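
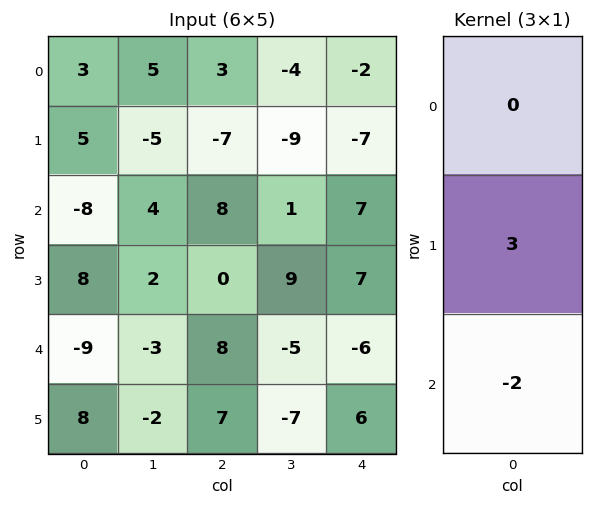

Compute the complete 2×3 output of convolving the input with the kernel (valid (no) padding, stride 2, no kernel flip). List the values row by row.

31 -37 -35
42 -16 33

Output[0,0]: The receptive field on the input at this output position is [3 / 5 / -8]. Elementwise product with the kernel and sum: 5·3 + -8·-2.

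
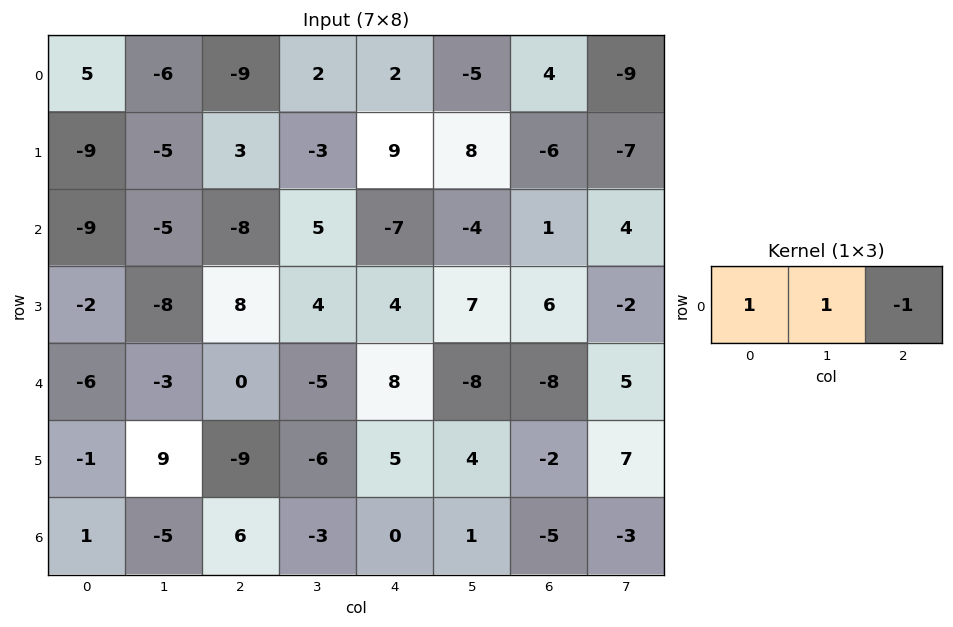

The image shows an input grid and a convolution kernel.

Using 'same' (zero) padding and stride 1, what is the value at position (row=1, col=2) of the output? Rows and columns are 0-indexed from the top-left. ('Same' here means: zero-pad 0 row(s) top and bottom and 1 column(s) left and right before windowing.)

1

The receptive field on the zero-padded input at this output position is [-5 3 -3]. Elementwise product with the kernel and sum: -5·1 + 3·1 + -3·-1.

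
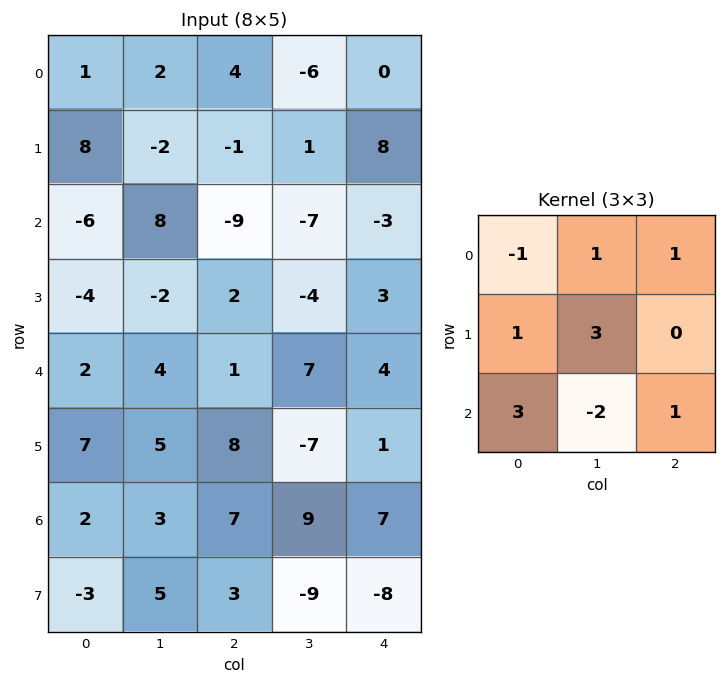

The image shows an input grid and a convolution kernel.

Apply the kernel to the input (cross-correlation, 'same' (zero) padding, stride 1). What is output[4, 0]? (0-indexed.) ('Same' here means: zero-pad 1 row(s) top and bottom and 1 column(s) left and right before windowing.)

The receptive field on the zero-padded input at this output position is [0 -4 -2 / 0 2 4 / 0 7 5]. Elementwise product with the kernel and sum: 0·-1 + -4·1 + -2·1 + 0·1 + 2·3 + 0·3 + 7·-2 + 5·1.

-9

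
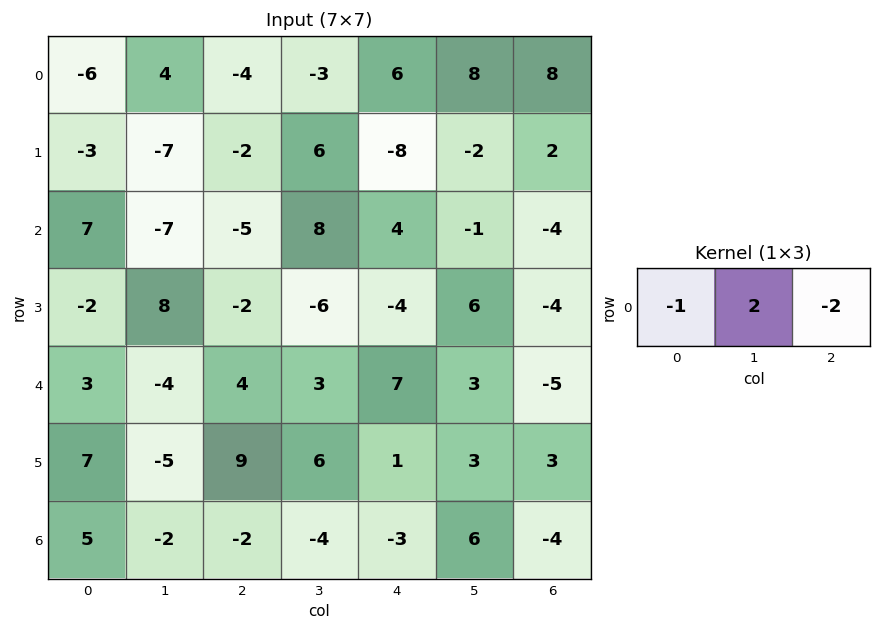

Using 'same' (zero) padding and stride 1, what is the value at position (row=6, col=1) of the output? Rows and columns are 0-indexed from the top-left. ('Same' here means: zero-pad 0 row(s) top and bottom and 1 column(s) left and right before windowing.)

-5

The receptive field on the zero-padded input at this output position is [5 -2 -2]. Elementwise product with the kernel and sum: 5·-1 + -2·2 + -2·-2.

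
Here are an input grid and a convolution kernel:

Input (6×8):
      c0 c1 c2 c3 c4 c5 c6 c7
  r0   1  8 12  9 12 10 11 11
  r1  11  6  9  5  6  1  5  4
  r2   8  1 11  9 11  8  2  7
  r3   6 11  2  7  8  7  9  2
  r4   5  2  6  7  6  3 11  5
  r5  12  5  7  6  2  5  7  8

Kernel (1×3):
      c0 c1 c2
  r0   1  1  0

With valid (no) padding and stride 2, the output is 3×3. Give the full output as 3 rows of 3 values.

9 21 22
9 20 19
7 13 9

Output[0,0]: The receptive field on the input at this output position is [1 8 12]. Elementwise product with the kernel and sum: 1·1 + 8·1.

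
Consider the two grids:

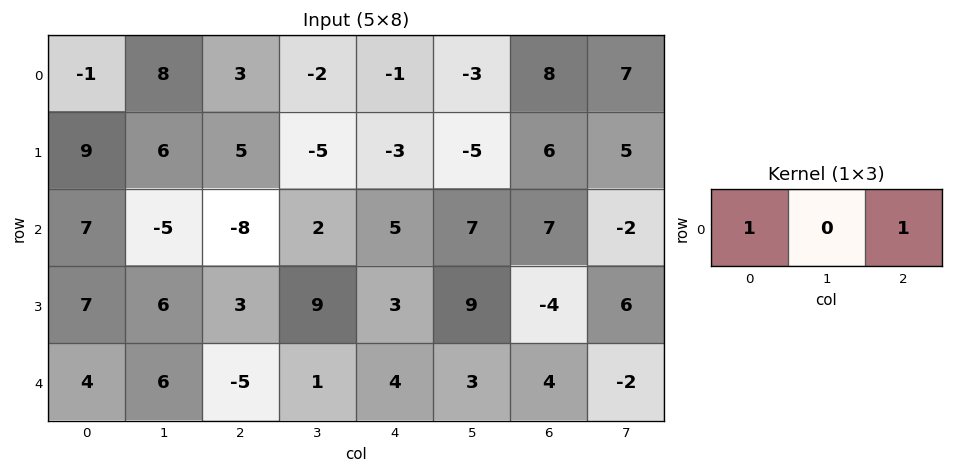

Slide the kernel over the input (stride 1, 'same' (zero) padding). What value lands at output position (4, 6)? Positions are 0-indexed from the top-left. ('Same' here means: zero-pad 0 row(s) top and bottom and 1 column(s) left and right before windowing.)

The receptive field on the zero-padded input at this output position is [3 4 -2]. Elementwise product with the kernel and sum: 3·1 + -2·1.

1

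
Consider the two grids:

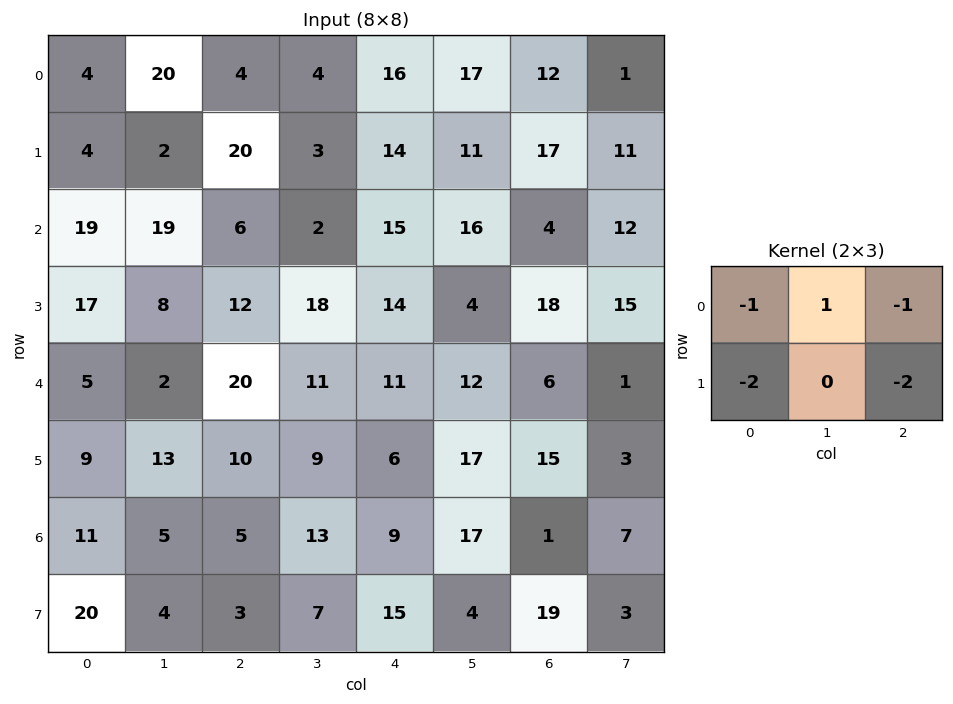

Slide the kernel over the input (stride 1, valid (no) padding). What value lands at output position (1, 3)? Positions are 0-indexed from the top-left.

-36

The receptive field on the input at this output position is [3 14 11 / 2 15 16]. Elementwise product with the kernel and sum: 3·-1 + 14·1 + 11·-1 + 2·-2 + 16·-2.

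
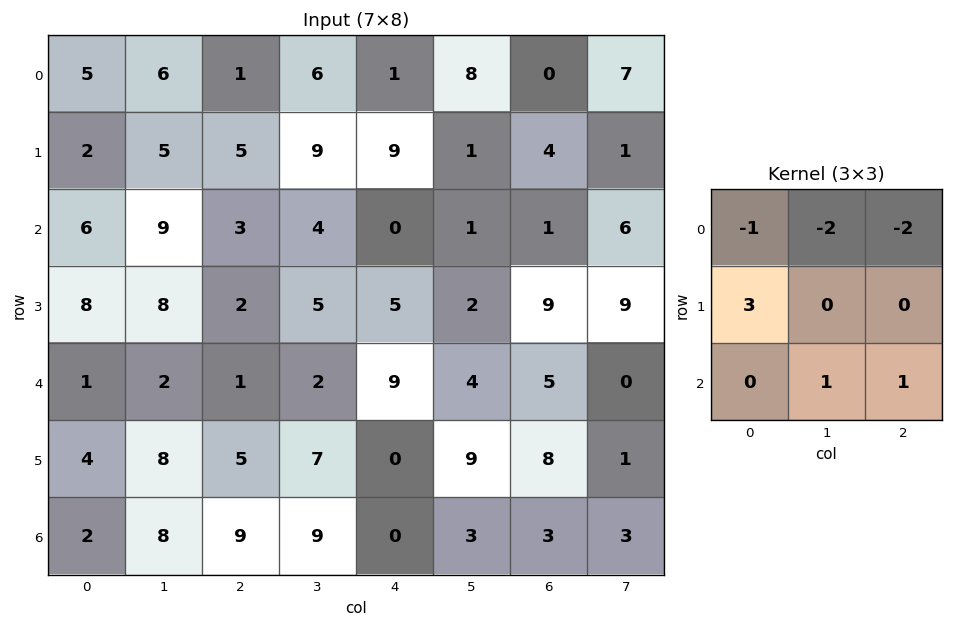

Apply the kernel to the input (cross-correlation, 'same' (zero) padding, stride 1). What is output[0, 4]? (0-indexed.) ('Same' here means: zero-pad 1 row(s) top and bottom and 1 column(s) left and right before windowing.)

28

The receptive field on the zero-padded input at this output position is [0 0 0 / 6 1 8 / 9 9 1]. Elementwise product with the kernel and sum: 0·-1 + 0·-2 + 0·-2 + 6·3 + 9·1 + 1·1.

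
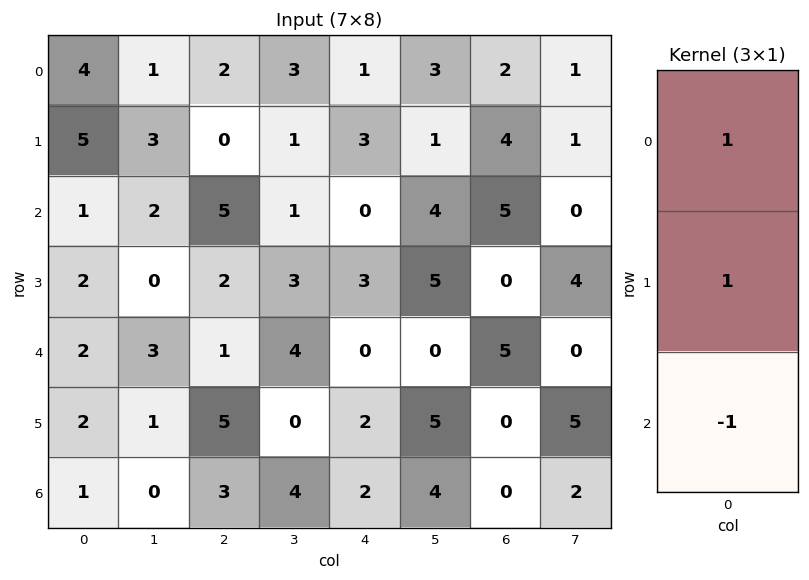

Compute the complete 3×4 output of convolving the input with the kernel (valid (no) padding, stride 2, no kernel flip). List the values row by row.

8 -3 4 1
1 6 3 0
3 3 0 5

Output[0,0]: The receptive field on the input at this output position is [4 / 5 / 1]. Elementwise product with the kernel and sum: 4·1 + 5·1 + 1·-1.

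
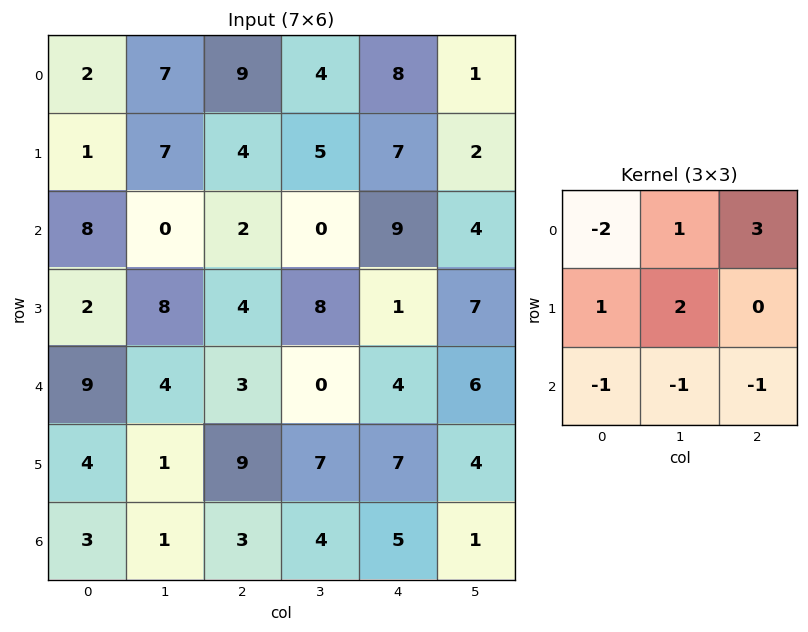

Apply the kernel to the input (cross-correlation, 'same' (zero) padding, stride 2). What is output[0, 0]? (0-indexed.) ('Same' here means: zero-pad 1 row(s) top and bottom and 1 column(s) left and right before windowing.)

-4

The receptive field on the zero-padded input at this output position is [0 0 0 / 0 2 7 / 0 1 7]. Elementwise product with the kernel and sum: 0·-2 + 0·1 + 0·3 + 0·1 + 2·2 + 0·-1 + 1·-1 + 7·-1.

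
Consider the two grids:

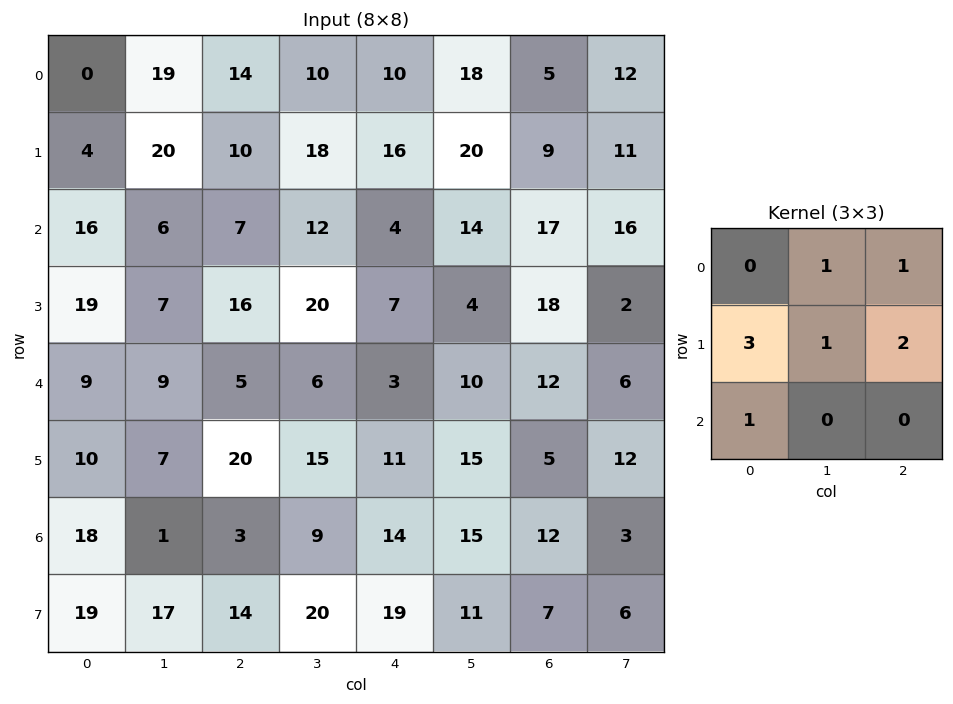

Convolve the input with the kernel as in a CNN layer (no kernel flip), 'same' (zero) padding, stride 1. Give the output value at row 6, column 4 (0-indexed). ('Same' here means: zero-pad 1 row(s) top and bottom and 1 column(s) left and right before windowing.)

117

The receptive field on the zero-padded input at this output position is [15 11 15 / 9 14 15 / 20 19 11]. Elementwise product with the kernel and sum: 11·1 + 15·1 + 9·3 + 14·1 + 15·2 + 20·1.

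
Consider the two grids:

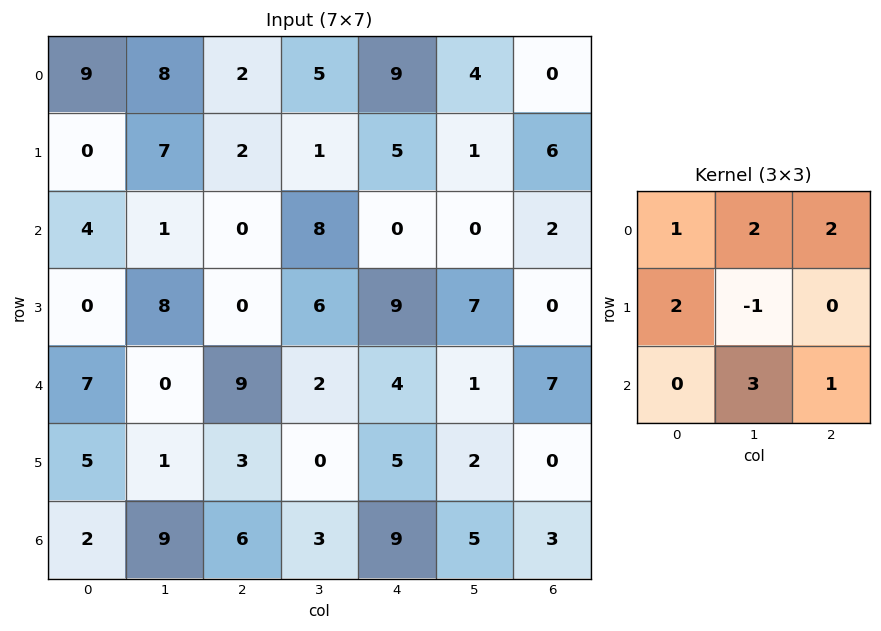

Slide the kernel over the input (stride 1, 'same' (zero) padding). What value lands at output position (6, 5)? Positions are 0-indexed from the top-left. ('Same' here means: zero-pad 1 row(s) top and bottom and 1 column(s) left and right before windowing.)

The receptive field on the zero-padded input at this output position is [5 2 0 / 9 5 3 / 0 0 0]. Elementwise product with the kernel and sum: 5·1 + 2·2 + 0·2 + 9·2 + 5·-1 + 0·3 + 0·1.

22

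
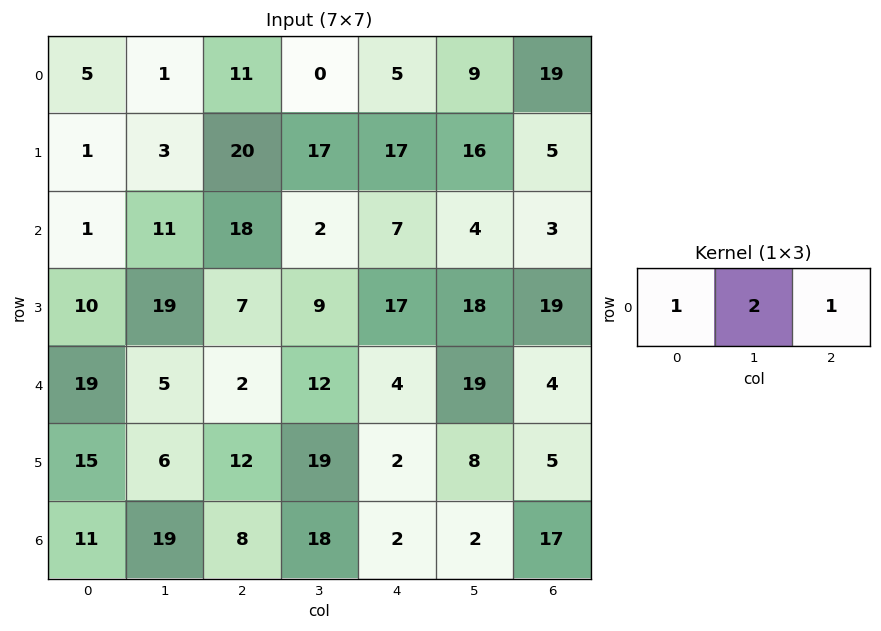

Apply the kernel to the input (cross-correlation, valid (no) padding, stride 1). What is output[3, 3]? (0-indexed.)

The receptive field on the input at this output position is [9 17 18]. Elementwise product with the kernel and sum: 9·1 + 17·2 + 18·1.

61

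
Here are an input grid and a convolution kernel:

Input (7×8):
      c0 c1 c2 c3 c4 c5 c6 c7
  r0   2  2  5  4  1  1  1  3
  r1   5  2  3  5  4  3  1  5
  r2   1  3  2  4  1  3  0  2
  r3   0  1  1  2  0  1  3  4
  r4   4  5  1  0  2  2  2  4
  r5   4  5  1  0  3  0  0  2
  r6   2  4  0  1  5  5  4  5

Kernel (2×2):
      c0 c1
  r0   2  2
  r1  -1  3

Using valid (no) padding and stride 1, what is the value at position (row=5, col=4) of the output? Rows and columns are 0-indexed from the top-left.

The receptive field on the input at this output position is [3 0 / 5 5]. Elementwise product with the kernel and sum: 3·2 + 0·2 + 5·-1 + 5·3.

16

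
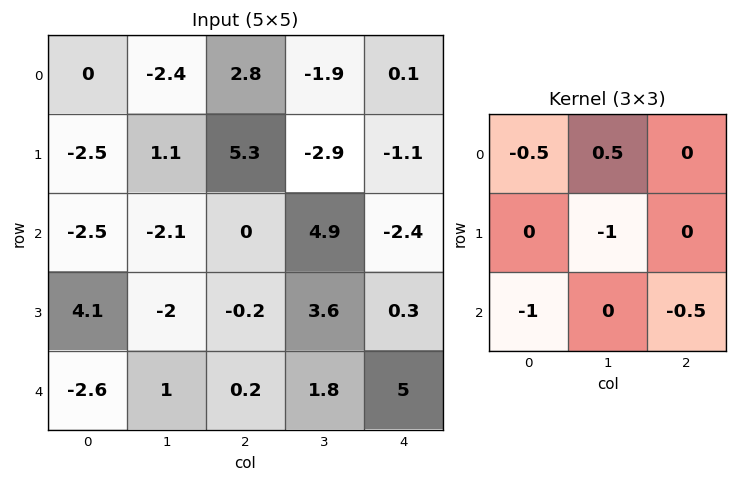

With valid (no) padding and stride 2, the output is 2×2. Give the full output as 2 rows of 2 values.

Output[0,0]: The receptive field on the input at this output position is [0 -2.4 2.8 / -2.5 1.1 5.3 / -2.5 -2.1 0]. Elementwise product with the kernel and sum: 0·-0.5 + -2.4·0.5 + 1.1·-1 + -2.5·-1 + 0·-0.5.

0.2 1.75
4.7 -3.85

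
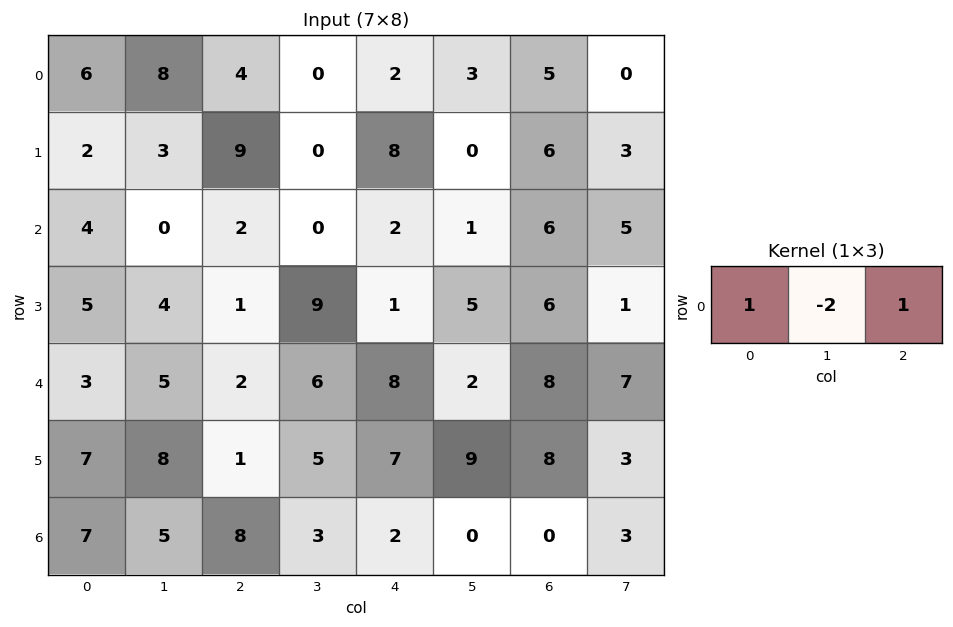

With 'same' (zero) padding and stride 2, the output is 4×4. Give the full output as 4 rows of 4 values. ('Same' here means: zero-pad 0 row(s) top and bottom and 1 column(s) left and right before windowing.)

Output[0,0]: The receptive field on the zero-padded input at this output position is [0 6 8]. Elementwise product with the kernel and sum: 0·1 + 6·-2 + 8·1.

-4 0 -1 -7
-8 -4 -3 -6
-1 7 -8 -7
-9 -8 -1 3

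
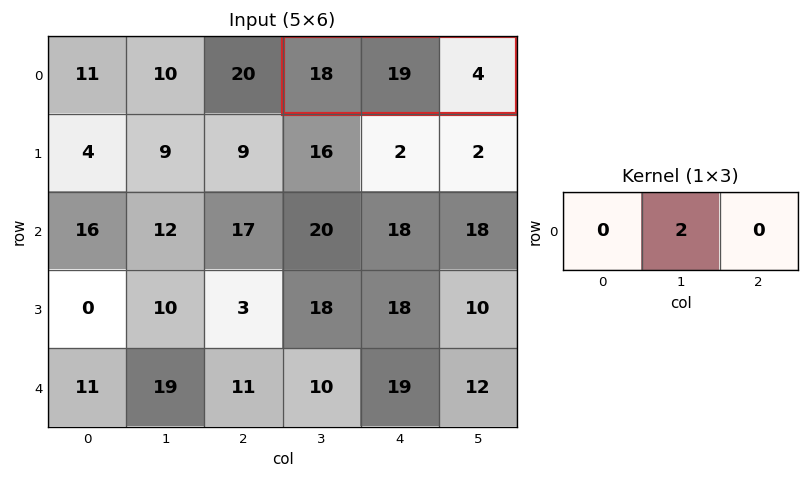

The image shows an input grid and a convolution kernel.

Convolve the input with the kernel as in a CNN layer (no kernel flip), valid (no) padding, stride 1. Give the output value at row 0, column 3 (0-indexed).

38

The receptive field on the input at this output position is [18 19 4]. Elementwise product with the kernel and sum: 19·2.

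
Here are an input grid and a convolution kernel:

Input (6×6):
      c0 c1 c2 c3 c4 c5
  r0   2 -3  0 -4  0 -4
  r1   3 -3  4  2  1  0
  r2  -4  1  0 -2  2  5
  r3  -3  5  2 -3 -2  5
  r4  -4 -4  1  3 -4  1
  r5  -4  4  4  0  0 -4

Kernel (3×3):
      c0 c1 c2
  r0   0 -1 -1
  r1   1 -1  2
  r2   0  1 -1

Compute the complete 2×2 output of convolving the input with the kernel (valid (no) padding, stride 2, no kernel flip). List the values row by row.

Output[0,0]: The receptive field on the input at this output position is [2 -3 0 / 3 -3 4 / -4 1 0]. Elementwise product with the kernel and sum: -3·-1 + 0·-1 + 3·1 + -3·-1 + 4·2 + 1·1 + 0·-1.

18 4
-10 8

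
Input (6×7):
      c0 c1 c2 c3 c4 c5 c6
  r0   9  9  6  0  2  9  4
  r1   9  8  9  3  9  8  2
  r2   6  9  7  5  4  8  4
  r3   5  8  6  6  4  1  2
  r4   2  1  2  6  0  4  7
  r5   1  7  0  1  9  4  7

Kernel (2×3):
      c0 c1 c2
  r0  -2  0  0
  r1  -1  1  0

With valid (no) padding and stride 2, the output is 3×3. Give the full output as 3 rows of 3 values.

Output[0,0]: The receptive field on the input at this output position is [9 9 6 / 9 8 9]. Elementwise product with the kernel and sum: 9·-2 + 9·-1 + 8·1.
Output[0,1]: The receptive field on the input at this output position is [6 0 2 / 9 3 9]. Elementwise product with the kernel and sum: 6·-2 + 9·-1 + 3·1.

-19 -18 -5
-9 -14 -11
2 -3 -5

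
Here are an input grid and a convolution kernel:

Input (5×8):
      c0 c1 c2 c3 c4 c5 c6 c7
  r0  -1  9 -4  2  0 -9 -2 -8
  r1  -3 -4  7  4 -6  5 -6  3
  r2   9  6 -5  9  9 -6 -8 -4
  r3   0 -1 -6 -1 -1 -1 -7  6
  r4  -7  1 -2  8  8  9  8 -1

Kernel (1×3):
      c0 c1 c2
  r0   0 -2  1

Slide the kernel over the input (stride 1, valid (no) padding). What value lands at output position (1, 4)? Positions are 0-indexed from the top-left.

The receptive field on the input at this output position is [-6 5 -6]. Elementwise product with the kernel and sum: 5·-2 + -6·1.

-16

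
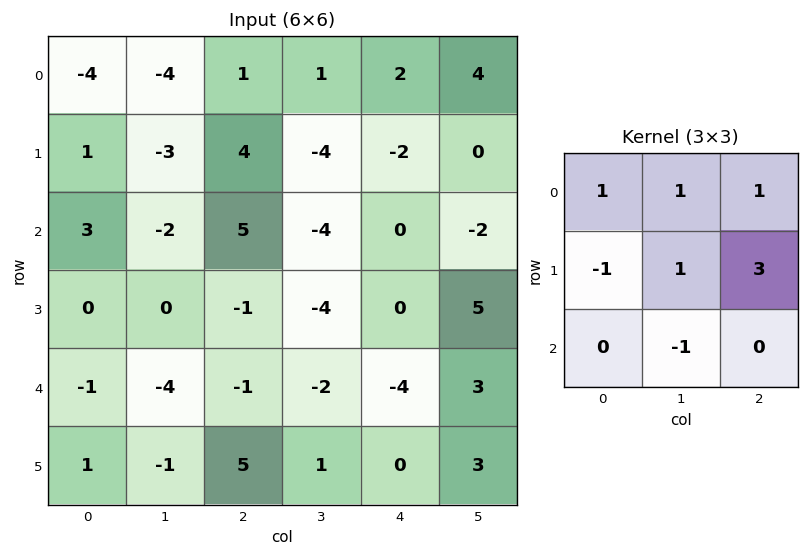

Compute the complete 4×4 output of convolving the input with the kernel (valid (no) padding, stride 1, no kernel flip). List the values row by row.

3 -12 -6 9
12 -7 -7 -8
7 -13 0 17
-6 -13 -19 8

Output[0,0]: The receptive field on the input at this output position is [-4 -4 1 / 1 -3 4 / 3 -2 5]. Elementwise product with the kernel and sum: -4·1 + -4·1 + 1·1 + 1·-1 + -3·1 + 4·3 + -2·-1.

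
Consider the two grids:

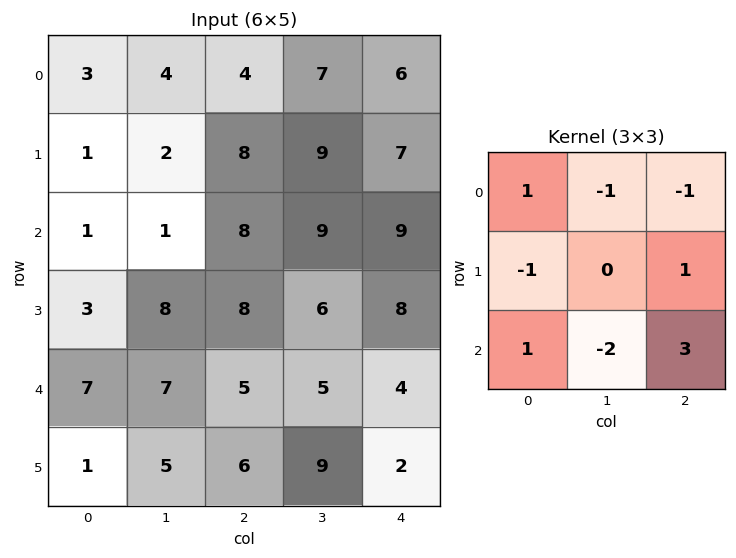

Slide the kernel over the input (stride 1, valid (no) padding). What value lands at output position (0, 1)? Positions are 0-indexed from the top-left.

12

The receptive field on the input at this output position is [4 4 7 / 2 8 9 / 1 8 9]. Elementwise product with the kernel and sum: 4·1 + 4·-1 + 7·-1 + 2·-1 + 9·1 + 1·1 + 8·-2 + 9·3.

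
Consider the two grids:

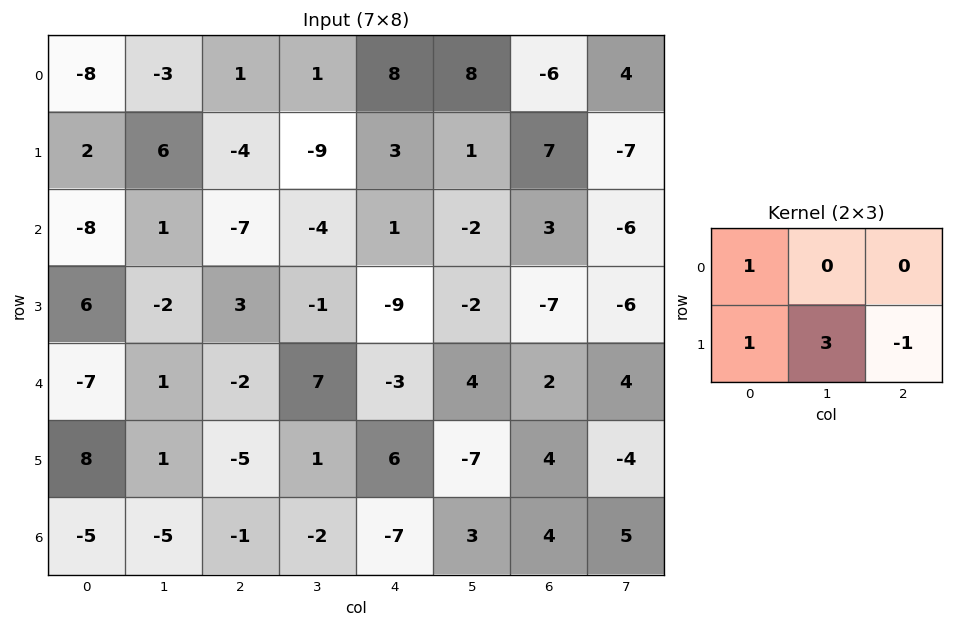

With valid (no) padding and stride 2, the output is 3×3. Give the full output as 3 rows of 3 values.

16 -33 7
-11 2 -7
9 -10 -22

Output[0,0]: The receptive field on the input at this output position is [-8 -3 1 / 2 6 -4]. Elementwise product with the kernel and sum: -8·1 + 2·1 + 6·3 + -4·-1.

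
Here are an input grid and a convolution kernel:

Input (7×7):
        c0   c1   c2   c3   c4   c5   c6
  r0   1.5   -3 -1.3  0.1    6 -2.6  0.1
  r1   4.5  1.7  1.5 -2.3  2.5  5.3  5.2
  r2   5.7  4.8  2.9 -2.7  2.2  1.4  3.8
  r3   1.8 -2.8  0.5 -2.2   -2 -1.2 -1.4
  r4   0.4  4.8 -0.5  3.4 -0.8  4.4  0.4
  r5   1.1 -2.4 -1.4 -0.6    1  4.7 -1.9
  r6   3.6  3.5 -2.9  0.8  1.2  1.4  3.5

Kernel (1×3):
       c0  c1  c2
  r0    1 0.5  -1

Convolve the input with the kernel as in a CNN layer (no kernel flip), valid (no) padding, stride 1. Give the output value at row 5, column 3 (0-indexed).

The receptive field on the input at this output position is [-0.6 1 4.7]. Elementwise product with the kernel and sum: -0.6·1 + 1·0.5 + 4.7·-1.

-4.8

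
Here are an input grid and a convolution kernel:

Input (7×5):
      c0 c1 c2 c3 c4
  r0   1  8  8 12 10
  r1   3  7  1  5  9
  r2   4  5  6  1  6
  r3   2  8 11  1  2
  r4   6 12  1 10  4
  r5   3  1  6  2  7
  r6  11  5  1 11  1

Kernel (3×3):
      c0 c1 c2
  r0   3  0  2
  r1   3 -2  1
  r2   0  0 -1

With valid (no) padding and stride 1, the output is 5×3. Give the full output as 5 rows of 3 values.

Output[0,0]: The receptive field on the input at this output position is [1 8 8 / 3 7 1 / 4 5 6]. Elementwise product with the kernel and sum: 1·3 + 8·2 + 3·3 + 7·-2 + 1·1 + 6·-1.

9 71 40
8 34 41
24 10 59
17 68 17
32 38 31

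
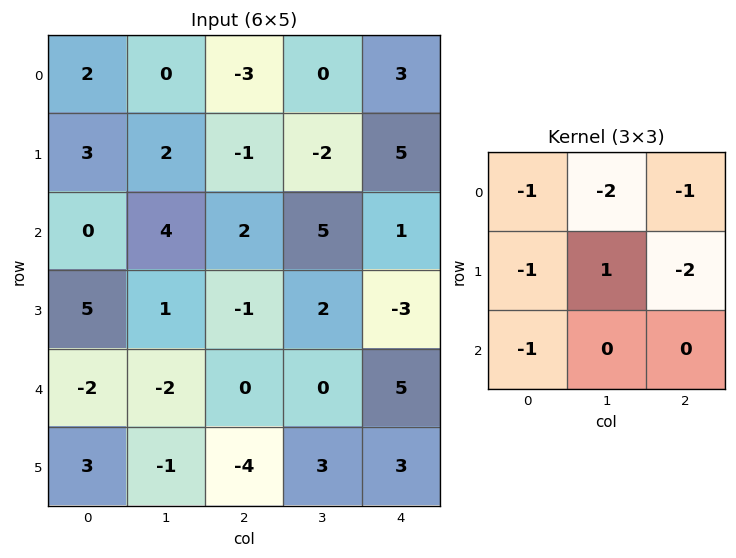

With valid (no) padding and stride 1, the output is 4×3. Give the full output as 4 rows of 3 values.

2 3 -13
-11 -11 2
-10 -17 -4
-9 2 -6

Output[0,0]: The receptive field on the input at this output position is [2 0 -3 / 3 2 -1 / 0 4 2]. Elementwise product with the kernel and sum: 2·-1 + 0·-2 + -3·-1 + 3·-1 + 2·1 + -1·-2 + 0·-1.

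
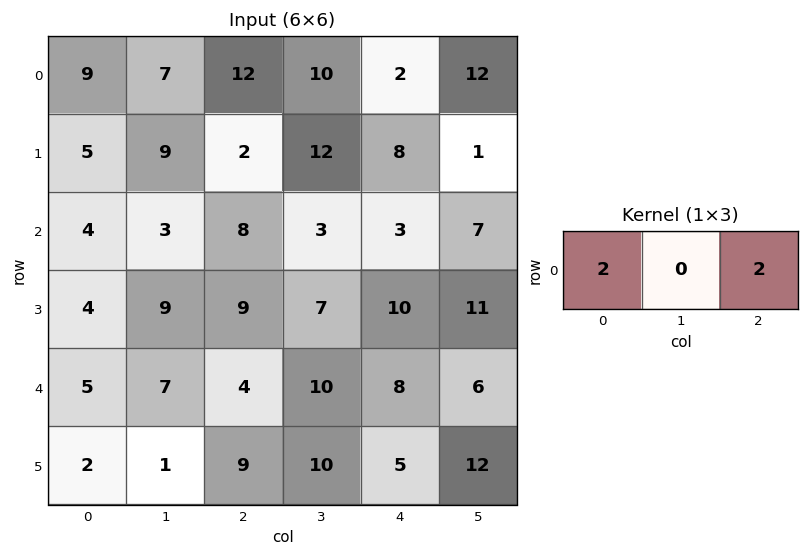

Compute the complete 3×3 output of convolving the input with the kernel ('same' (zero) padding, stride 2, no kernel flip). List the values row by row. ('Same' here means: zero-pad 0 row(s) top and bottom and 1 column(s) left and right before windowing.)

14 34 44
6 12 20
14 34 32

Output[0,0]: The receptive field on the zero-padded input at this output position is [0 9 7]. Elementwise product with the kernel and sum: 0·2 + 7·2.
Output[0,1]: The receptive field on the zero-padded input at this output position is [7 12 10]. Elementwise product with the kernel and sum: 7·2 + 10·2.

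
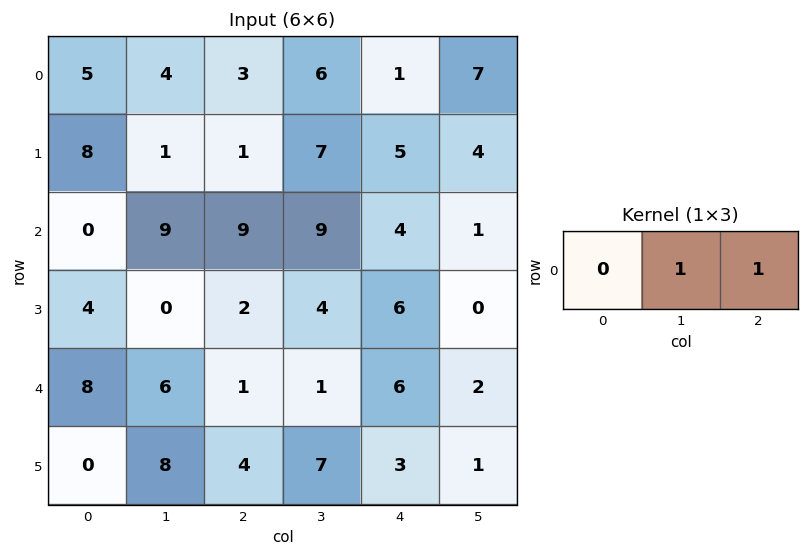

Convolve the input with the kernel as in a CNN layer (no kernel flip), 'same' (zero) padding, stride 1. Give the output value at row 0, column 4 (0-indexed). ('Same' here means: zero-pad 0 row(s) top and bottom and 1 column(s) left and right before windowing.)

8

The receptive field on the zero-padded input at this output position is [6 1 7]. Elementwise product with the kernel and sum: 1·1 + 7·1.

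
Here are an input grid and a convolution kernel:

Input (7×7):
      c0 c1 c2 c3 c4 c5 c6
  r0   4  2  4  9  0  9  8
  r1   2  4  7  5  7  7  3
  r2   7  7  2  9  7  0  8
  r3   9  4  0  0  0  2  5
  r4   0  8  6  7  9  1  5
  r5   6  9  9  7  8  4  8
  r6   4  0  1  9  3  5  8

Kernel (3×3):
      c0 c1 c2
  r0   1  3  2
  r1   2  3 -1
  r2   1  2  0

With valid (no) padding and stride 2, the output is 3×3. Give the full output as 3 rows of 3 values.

48 73 82
78 63 35
70 95 55

Output[0,0]: The receptive field on the input at this output position is [4 2 4 / 2 4 7 / 7 7 2]. Elementwise product with the kernel and sum: 4·1 + 2·3 + 4·2 + 2·2 + 4·3 + 7·-1 + 7·1 + 7·2.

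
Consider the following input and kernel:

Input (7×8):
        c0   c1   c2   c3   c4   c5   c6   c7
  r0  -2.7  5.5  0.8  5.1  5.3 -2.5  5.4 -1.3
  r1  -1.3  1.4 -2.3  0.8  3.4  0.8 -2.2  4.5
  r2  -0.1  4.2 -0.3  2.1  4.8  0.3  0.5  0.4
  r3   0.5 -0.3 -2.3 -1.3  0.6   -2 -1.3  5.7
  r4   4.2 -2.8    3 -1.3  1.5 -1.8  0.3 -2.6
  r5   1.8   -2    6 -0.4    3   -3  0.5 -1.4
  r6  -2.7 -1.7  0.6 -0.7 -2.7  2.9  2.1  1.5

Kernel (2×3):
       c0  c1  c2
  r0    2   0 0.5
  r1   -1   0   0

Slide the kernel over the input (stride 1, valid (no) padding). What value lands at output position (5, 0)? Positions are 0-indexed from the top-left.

9.3

The receptive field on the input at this output position is [1.8 -2 6 / -2.7 -1.7 0.6]. Elementwise product with the kernel and sum: 1.8·2 + 6·0.5 + -2.7·-1.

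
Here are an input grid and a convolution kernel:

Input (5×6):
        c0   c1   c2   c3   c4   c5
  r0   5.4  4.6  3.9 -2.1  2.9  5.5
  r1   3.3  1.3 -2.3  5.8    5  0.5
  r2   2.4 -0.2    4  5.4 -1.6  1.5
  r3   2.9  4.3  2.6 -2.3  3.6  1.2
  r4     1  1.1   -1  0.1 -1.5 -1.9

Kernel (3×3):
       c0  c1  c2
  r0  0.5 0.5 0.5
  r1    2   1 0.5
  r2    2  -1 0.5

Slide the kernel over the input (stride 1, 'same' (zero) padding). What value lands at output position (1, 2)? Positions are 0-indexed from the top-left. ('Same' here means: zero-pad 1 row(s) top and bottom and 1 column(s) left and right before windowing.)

4.7

The receptive field on the zero-padded input at this output position is [4.6 3.9 -2.1 / 1.3 -2.3 5.8 / -0.2 4 5.4]. Elementwise product with the kernel and sum: 4.6·0.5 + 3.9·0.5 + -2.1·0.5 + 1.3·2 + -2.3·1 + 5.8·0.5 + -0.2·2 + 4·-1 + 5.4·0.5.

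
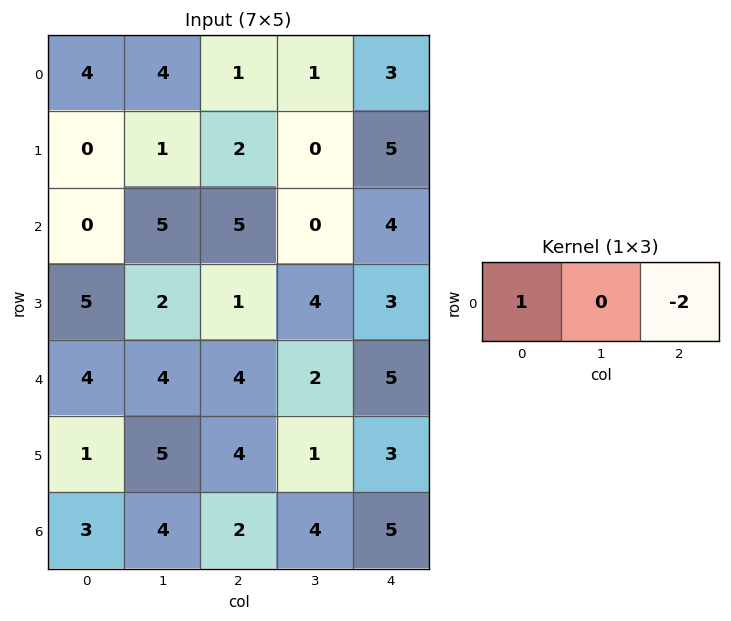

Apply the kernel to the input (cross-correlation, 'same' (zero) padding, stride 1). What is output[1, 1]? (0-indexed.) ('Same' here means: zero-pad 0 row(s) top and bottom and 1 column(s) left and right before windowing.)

The receptive field on the zero-padded input at this output position is [0 1 2]. Elementwise product with the kernel and sum: 0·1 + 2·-2.

-4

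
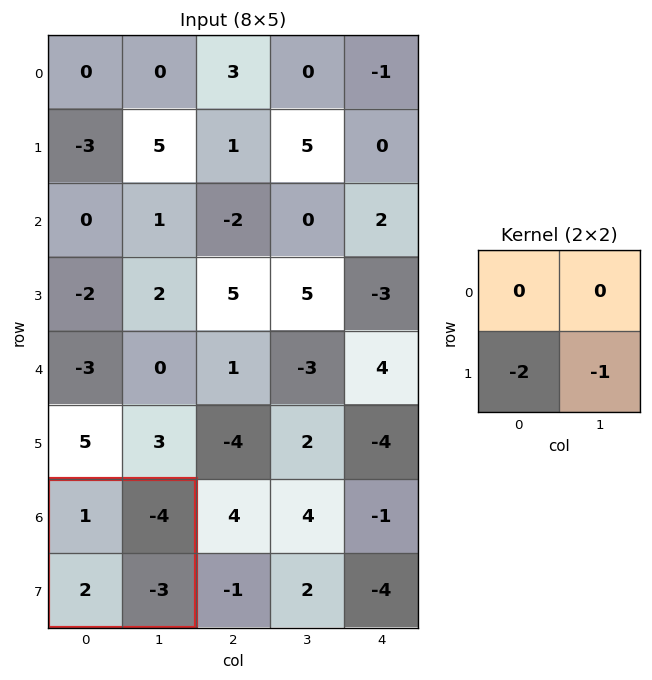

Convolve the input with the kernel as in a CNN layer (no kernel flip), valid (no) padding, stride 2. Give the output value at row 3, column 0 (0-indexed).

-1

The receptive field on the input at this output position is [1 -4 / 2 -3]. Elementwise product with the kernel and sum: 2·-2 + -3·-1.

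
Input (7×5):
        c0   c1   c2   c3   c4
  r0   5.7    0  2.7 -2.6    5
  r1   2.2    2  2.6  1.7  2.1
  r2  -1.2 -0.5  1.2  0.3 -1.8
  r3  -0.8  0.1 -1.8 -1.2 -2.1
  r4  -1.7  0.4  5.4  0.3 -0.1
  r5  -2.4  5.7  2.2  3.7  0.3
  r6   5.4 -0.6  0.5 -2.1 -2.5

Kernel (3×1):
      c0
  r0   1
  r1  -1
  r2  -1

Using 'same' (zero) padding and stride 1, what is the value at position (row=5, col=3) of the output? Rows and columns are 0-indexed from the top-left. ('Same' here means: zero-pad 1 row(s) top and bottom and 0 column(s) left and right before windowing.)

-1.3

The receptive field on the zero-padded input at this output position is [0.3 / 3.7 / -2.1]. Elementwise product with the kernel and sum: 0.3·1 + 3.7·-1 + -2.1·-1.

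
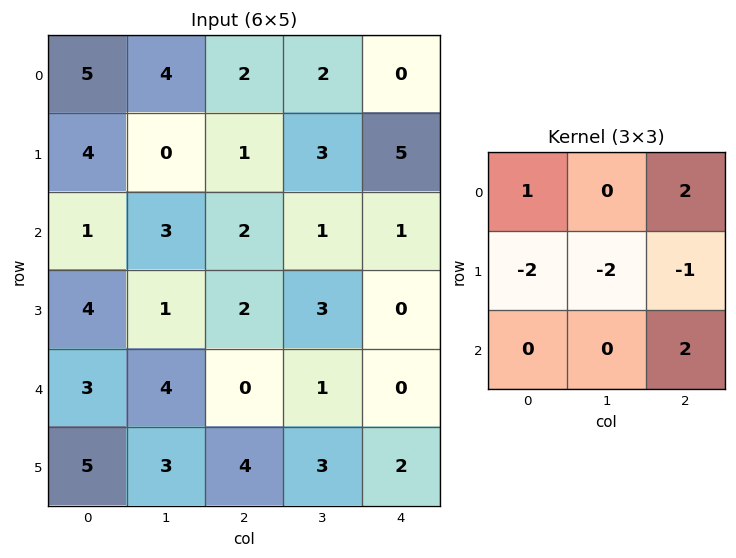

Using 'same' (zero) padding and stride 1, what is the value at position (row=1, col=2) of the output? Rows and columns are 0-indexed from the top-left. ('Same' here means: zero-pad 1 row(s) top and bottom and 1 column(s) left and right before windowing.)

The receptive field on the zero-padded input at this output position is [4 2 2 / 0 1 3 / 3 2 1]. Elementwise product with the kernel and sum: 4·1 + 2·2 + 0·-2 + 1·-2 + 3·-1 + 1·2.

5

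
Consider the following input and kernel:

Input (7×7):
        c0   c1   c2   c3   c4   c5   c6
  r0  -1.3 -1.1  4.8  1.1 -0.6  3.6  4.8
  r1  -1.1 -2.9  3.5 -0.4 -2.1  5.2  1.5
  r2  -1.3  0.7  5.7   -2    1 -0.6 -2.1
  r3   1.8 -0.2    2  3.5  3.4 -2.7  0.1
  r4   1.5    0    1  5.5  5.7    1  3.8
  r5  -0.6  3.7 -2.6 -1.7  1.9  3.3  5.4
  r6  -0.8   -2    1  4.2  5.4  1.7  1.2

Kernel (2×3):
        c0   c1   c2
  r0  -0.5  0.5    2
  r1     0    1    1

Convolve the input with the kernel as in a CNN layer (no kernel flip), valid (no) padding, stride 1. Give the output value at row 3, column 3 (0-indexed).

The receptive field on the input at this output position is [3.5 3.4 -2.7 / 5.5 5.7 1]. Elementwise product with the kernel and sum: 3.5·-0.5 + 3.4·0.5 + -2.7·2 + 5.7·1 + 1·1.

1.25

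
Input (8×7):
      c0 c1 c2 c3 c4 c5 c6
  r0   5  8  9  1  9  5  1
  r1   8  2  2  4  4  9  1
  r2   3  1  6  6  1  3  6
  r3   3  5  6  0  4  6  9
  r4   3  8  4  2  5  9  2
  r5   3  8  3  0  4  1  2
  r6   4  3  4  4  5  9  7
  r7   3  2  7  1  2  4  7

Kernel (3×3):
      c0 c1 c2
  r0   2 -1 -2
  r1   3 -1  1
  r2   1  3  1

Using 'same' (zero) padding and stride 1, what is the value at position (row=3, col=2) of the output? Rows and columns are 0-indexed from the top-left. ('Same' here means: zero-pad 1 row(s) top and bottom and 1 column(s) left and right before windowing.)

The receptive field on the zero-padded input at this output position is [1 6 6 / 5 6 0 / 8 4 2]. Elementwise product with the kernel and sum: 1·2 + 6·-1 + 6·-2 + 5·3 + 6·-1 + 0·1 + 8·1 + 4·3 + 2·1.

15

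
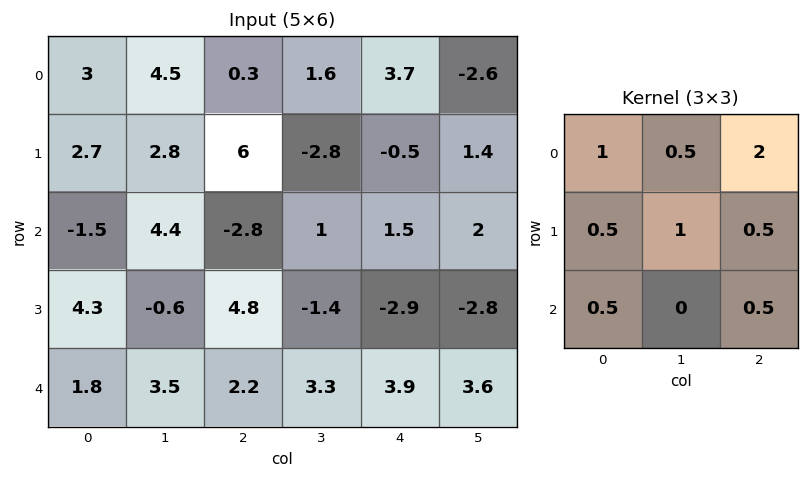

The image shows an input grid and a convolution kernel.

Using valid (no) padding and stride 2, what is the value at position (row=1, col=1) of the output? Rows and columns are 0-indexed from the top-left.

The receptive field on the input at this output position is [-2.8 1 1.5 / 4.8 -1.4 -2.9 / 2.2 3.3 3.9]. Elementwise product with the kernel and sum: -2.8·1 + 1·0.5 + 1.5·2 + 4.8·0.5 + -1.4·1 + -2.9·0.5 + 2.2·0.5 + 3.9·0.5.

3.3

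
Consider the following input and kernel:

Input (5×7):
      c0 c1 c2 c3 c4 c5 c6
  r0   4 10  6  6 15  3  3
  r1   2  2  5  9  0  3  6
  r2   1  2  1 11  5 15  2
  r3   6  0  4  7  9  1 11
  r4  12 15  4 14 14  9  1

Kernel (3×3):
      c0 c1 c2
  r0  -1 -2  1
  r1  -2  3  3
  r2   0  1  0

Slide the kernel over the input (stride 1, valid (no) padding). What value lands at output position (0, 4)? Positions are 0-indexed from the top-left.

24

The receptive field on the input at this output position is [15 3 3 / 0 3 6 / 5 15 2]. Elementwise product with the kernel and sum: 15·-1 + 3·-2 + 3·1 + 0·-2 + 3·3 + 6·3 + 15·1.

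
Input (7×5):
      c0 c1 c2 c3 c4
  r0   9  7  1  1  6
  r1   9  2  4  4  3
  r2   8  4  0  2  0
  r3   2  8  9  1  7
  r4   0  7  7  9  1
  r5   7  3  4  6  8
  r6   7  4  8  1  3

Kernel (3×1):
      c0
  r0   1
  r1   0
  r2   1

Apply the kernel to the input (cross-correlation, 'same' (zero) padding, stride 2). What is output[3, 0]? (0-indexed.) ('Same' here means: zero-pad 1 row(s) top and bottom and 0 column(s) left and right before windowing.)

The receptive field on the zero-padded input at this output position is [7 / 7 / 0]. Elementwise product with the kernel and sum: 7·1 + 0·1.

7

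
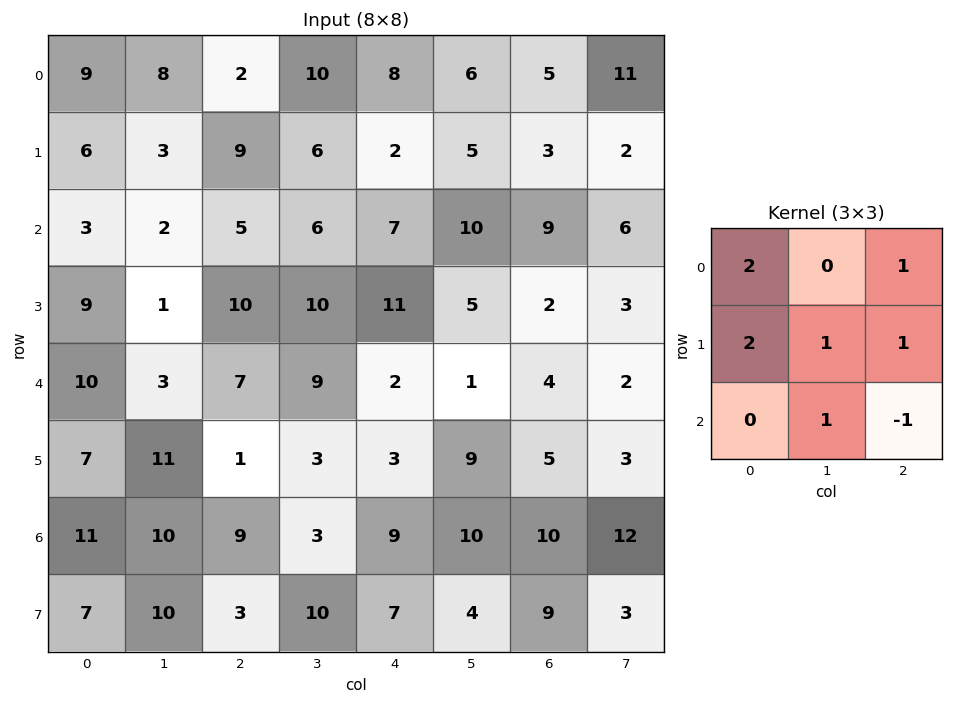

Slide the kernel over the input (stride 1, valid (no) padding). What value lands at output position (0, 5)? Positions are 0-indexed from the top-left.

41

The receptive field on the input at this output position is [6 5 11 / 5 3 2 / 10 9 6]. Elementwise product with the kernel and sum: 6·2 + 11·1 + 5·2 + 3·1 + 2·1 + 9·1 + 6·-1.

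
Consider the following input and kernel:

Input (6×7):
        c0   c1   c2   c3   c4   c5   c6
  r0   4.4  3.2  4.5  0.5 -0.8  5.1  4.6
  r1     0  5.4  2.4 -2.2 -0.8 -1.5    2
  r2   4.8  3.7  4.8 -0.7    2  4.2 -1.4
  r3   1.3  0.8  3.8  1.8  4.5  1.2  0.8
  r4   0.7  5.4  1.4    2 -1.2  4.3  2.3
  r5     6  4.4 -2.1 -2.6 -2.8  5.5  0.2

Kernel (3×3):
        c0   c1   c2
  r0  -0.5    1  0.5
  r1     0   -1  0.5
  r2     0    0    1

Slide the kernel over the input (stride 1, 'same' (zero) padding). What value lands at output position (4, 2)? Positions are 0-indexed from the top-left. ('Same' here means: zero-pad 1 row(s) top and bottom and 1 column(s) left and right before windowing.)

The receptive field on the zero-padded input at this output position is [0.8 3.8 1.8 / 5.4 1.4 2 / 4.4 -2.1 -2.6]. Elementwise product with the kernel and sum: 0.8·-0.5 + 3.8·1 + 1.8·0.5 + 1.4·-1 + 2·0.5 + -2.6·1.

1.3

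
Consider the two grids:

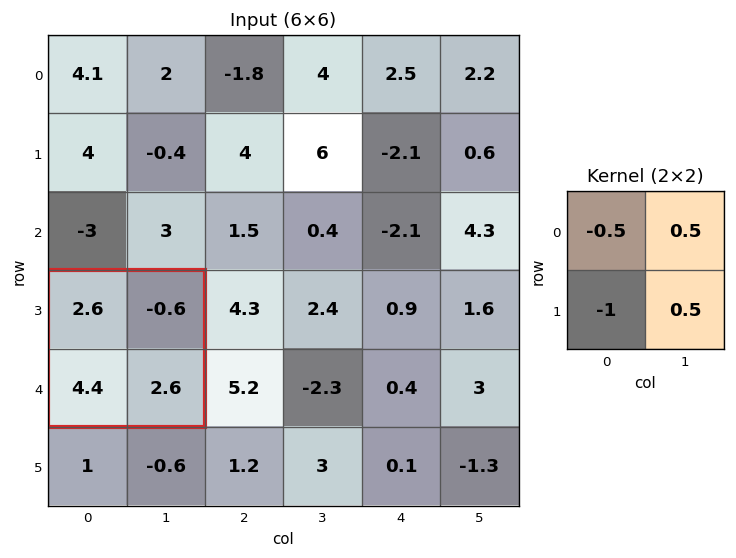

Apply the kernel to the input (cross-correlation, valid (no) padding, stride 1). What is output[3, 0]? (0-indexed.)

-4.7

The receptive field on the input at this output position is [2.6 -0.6 / 4.4 2.6]. Elementwise product with the kernel and sum: 2.6·-0.5 + -0.6·0.5 + 4.4·-1 + 2.6·0.5.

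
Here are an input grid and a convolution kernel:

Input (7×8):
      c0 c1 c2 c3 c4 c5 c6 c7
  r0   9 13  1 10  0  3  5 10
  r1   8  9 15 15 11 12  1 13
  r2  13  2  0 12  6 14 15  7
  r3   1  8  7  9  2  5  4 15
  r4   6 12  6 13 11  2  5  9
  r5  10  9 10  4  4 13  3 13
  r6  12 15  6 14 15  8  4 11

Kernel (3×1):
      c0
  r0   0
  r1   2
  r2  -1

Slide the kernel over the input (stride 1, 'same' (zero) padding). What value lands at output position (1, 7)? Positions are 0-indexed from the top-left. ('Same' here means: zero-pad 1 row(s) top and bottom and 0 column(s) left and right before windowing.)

The receptive field on the zero-padded input at this output position is [10 / 13 / 7]. Elementwise product with the kernel and sum: 13·2 + 7·-1.

19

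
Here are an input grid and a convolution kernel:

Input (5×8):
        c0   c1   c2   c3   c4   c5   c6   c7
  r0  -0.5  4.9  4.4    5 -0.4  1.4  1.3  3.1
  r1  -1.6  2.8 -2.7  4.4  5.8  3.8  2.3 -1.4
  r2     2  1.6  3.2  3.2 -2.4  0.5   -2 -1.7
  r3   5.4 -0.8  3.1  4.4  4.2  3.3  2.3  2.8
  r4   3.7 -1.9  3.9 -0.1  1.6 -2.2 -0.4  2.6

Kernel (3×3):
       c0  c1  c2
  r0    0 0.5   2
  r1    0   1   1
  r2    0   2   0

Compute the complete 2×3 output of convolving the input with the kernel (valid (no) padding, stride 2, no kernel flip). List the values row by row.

Output[0,0]: The receptive field on the input at this output position is [-0.5 4.9 4.4 / -1.6 2.8 -2.7 / 2 1.6 3.2]. Elementwise product with the kernel and sum: 4.9·0.5 + 4.4·2 + 2.8·1 + -2.7·1 + 1.6·2.

14.55 18.3 10.4
5.7 5.2 -2.55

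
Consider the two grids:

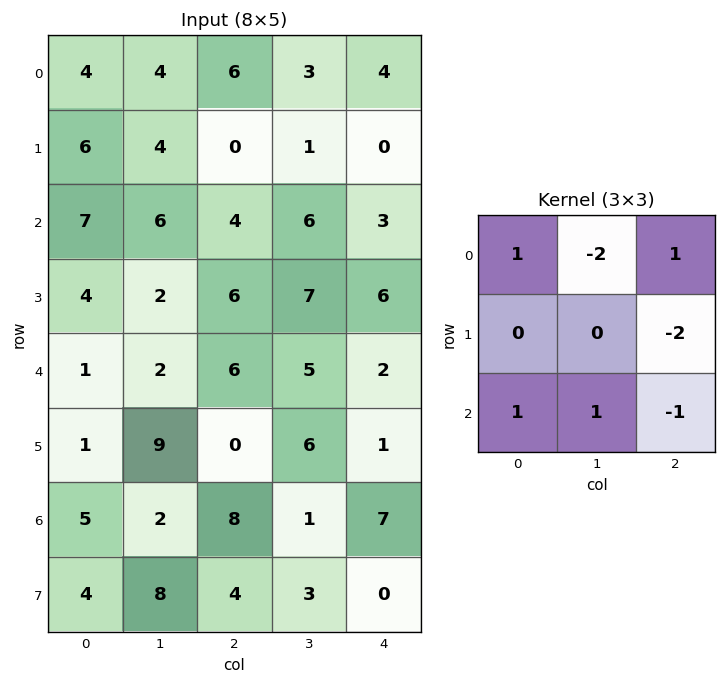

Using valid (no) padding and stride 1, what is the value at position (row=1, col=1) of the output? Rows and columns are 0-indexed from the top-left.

-6

The receptive field on the input at this output position is [4 0 1 / 6 4 6 / 2 6 7]. Elementwise product with the kernel and sum: 4·1 + 0·-2 + 1·1 + 6·-2 + 2·1 + 6·1 + 7·-1.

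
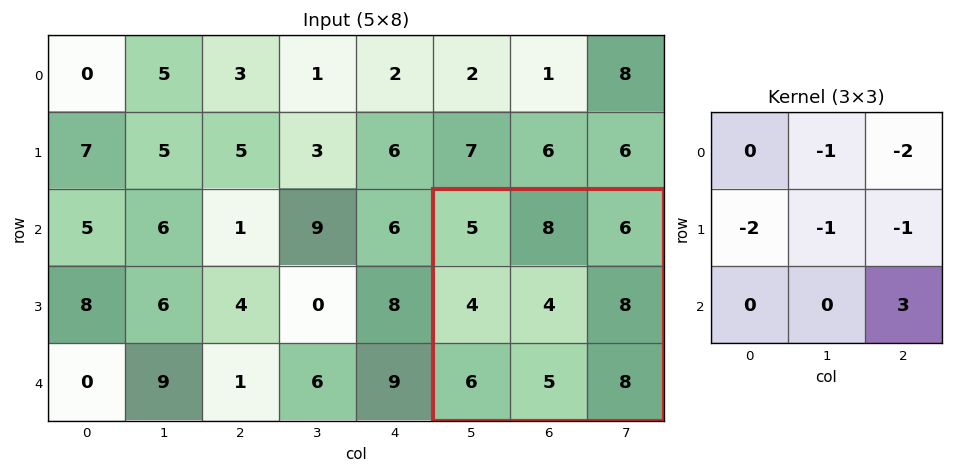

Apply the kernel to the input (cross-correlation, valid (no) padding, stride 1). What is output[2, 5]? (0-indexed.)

The receptive field on the input at this output position is [5 8 6 / 4 4 8 / 6 5 8]. Elementwise product with the kernel and sum: 8·-1 + 6·-2 + 4·-2 + 4·-1 + 8·-1 + 8·3.

-16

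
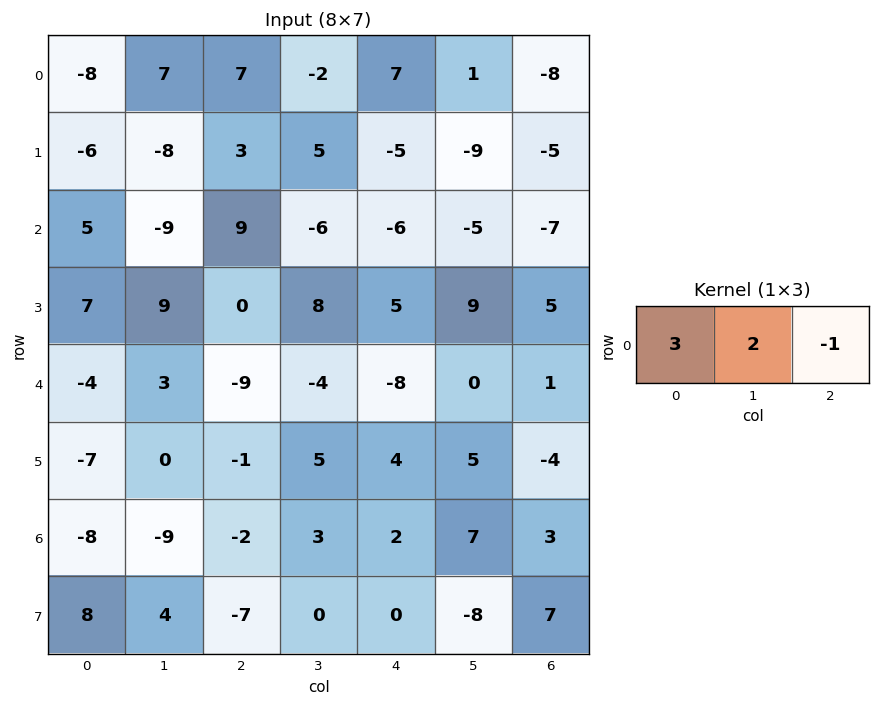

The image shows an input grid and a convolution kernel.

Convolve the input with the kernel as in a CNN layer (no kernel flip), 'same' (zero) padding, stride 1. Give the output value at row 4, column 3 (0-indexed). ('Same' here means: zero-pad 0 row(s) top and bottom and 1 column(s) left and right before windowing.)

The receptive field on the zero-padded input at this output position is [-9 -4 -8]. Elementwise product with the kernel and sum: -9·3 + -4·2 + -8·-1.

-27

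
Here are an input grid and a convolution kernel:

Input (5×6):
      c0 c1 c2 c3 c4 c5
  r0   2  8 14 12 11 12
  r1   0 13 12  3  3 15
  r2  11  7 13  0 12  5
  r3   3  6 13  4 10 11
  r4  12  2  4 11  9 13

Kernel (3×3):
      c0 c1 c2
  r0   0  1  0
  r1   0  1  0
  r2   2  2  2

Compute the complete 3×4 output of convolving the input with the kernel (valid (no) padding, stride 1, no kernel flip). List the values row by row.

83 66 65 48
64 71 57 65
49 60 52 88

Output[0,0]: The receptive field on the input at this output position is [2 8 14 / 0 13 12 / 11 7 13]. Elementwise product with the kernel and sum: 8·1 + 13·1 + 11·2 + 7·2 + 13·2.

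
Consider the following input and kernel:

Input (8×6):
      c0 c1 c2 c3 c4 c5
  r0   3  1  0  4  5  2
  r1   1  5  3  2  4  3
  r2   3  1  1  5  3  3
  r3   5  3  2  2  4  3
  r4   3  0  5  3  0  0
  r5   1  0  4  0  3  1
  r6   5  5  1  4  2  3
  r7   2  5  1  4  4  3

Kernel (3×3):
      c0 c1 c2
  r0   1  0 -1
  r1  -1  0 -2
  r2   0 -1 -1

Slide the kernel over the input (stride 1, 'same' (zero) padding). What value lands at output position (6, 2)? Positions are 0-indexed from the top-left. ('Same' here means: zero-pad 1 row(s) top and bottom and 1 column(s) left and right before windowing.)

-18

The receptive field on the zero-padded input at this output position is [0 4 0 / 5 1 4 / 5 1 4]. Elementwise product with the kernel and sum: 0·1 + 0·-1 + 5·-1 + 4·-2 + 1·-1 + 4·-1.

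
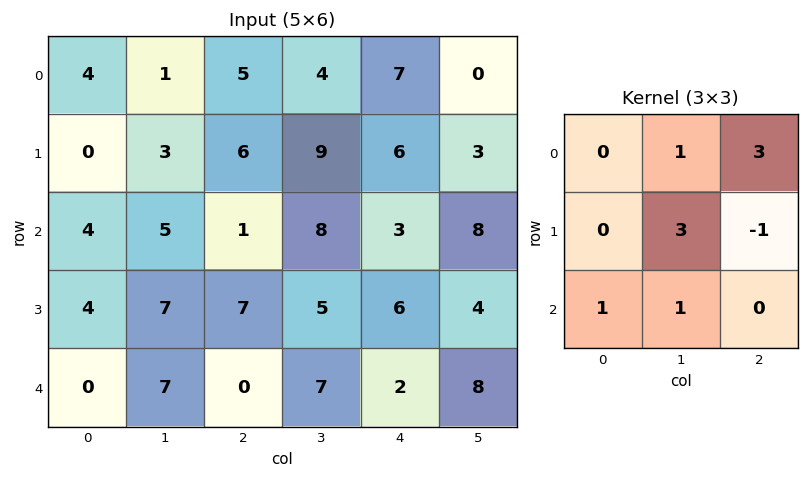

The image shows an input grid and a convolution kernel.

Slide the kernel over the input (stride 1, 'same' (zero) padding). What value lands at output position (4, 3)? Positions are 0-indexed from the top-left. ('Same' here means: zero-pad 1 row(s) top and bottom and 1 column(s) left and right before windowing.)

42

The receptive field on the zero-padded input at this output position is [7 5 6 / 0 7 2 / 0 0 0]. Elementwise product with the kernel and sum: 5·1 + 6·3 + 7·3 + 2·-1 + 0·1 + 0·1.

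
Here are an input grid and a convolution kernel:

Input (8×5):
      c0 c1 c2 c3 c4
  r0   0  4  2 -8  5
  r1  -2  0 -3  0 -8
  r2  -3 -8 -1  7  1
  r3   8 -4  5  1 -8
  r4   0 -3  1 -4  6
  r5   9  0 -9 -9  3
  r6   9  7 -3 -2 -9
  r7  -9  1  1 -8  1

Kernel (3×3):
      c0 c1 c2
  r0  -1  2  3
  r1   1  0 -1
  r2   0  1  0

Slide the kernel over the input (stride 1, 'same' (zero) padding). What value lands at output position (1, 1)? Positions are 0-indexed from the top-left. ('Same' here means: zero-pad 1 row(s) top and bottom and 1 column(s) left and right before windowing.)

The receptive field on the zero-padded input at this output position is [0 4 2 / -2 0 -3 / -3 -8 -1]. Elementwise product with the kernel and sum: 0·-1 + 4·2 + 2·3 + -2·1 + -3·-1 + -8·1.

7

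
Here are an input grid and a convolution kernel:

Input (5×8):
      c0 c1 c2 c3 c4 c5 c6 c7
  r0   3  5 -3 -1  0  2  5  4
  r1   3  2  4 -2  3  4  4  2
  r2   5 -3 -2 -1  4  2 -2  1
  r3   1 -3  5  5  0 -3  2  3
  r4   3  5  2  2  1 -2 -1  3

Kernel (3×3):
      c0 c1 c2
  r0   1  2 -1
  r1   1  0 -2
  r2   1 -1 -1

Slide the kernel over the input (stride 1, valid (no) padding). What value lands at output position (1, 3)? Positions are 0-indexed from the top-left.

3

The receptive field on the input at this output position is [-2 3 4 / -1 4 2 / 5 0 -3]. Elementwise product with the kernel and sum: -2·1 + 3·2 + 4·-1 + -1·1 + 2·-2 + 5·1 + 0·-1 + -3·-1.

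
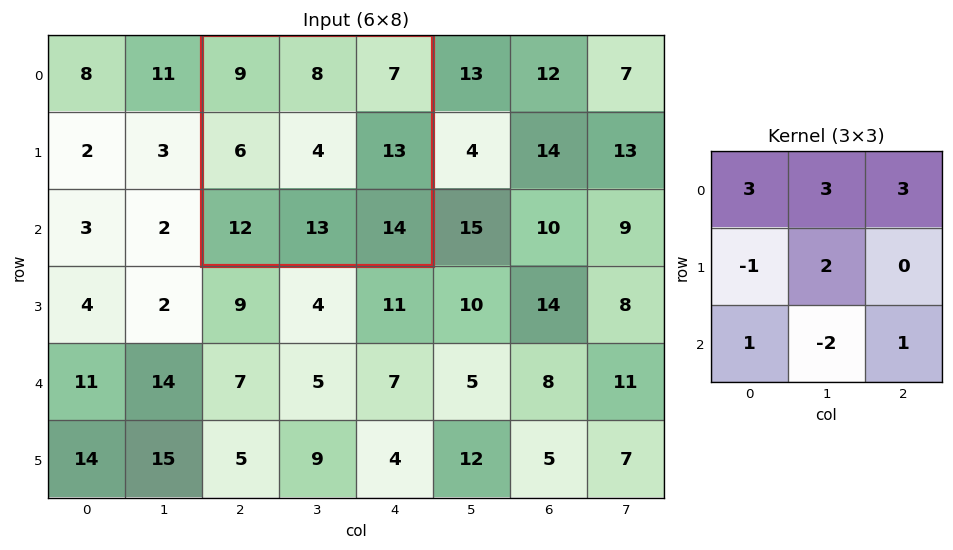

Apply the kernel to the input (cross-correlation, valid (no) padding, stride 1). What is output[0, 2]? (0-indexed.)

The receptive field on the input at this output position is [9 8 7 / 6 4 13 / 12 13 14]. Elementwise product with the kernel and sum: 9·3 + 8·3 + 7·3 + 6·-1 + 4·2 + 12·1 + 13·-2 + 14·1.

74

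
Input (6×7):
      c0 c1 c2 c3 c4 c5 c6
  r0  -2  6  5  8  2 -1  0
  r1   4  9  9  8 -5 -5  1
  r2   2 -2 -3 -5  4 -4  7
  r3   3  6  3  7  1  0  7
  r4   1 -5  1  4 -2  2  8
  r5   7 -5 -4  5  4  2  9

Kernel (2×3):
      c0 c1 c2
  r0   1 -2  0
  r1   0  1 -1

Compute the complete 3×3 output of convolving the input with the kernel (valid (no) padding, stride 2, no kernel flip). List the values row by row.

Output[0,0]: The receptive field on the input at this output position is [-2 6 5 / 4 9 9]. Elementwise product with the kernel and sum: -2·1 + 6·-2 + 9·1 + 9·-1.

-14 2 -2
9 13 5
10 -6 -13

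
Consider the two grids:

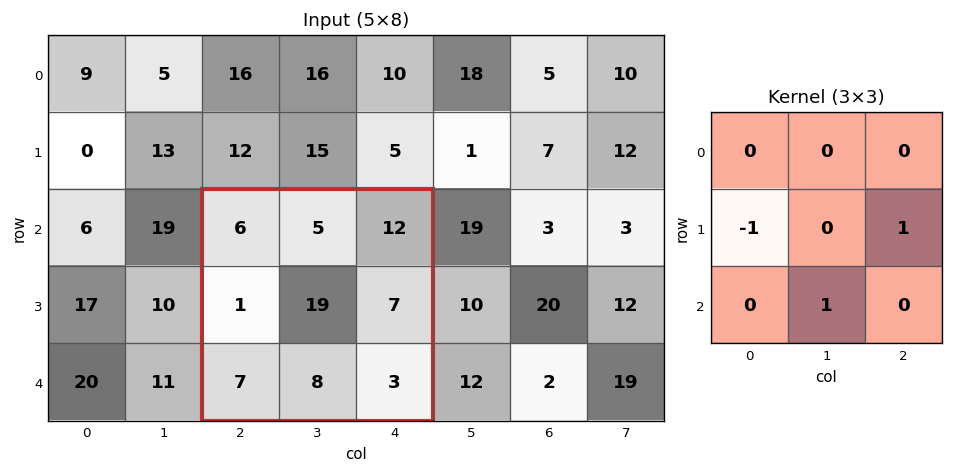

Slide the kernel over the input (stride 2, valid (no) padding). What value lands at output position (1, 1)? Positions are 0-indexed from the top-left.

The receptive field on the input at this output position is [6 5 12 / 1 19 7 / 7 8 3]. Elementwise product with the kernel and sum: 1·-1 + 7·1 + 8·1.

14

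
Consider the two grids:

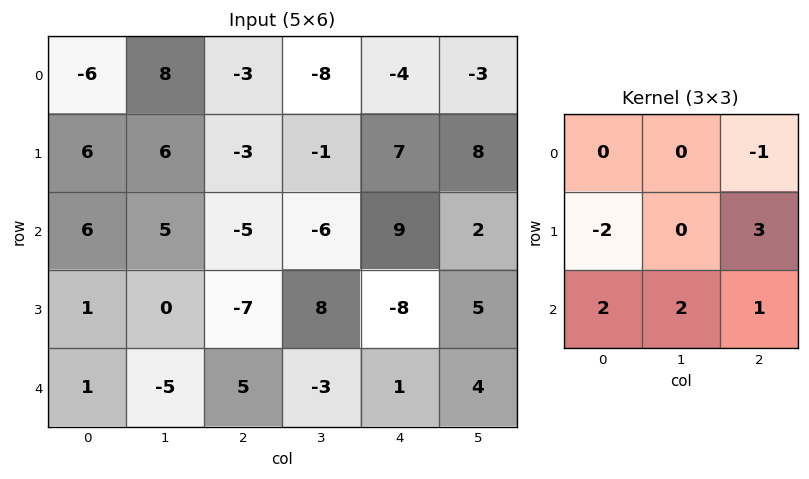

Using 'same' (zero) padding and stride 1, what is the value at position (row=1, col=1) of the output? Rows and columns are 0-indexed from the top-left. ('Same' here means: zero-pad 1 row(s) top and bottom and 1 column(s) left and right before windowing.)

-1

The receptive field on the zero-padded input at this output position is [-6 8 -3 / 6 6 -3 / 6 5 -5]. Elementwise product with the kernel and sum: -3·-1 + 6·-2 + -3·3 + 6·2 + 5·2 + -5·1.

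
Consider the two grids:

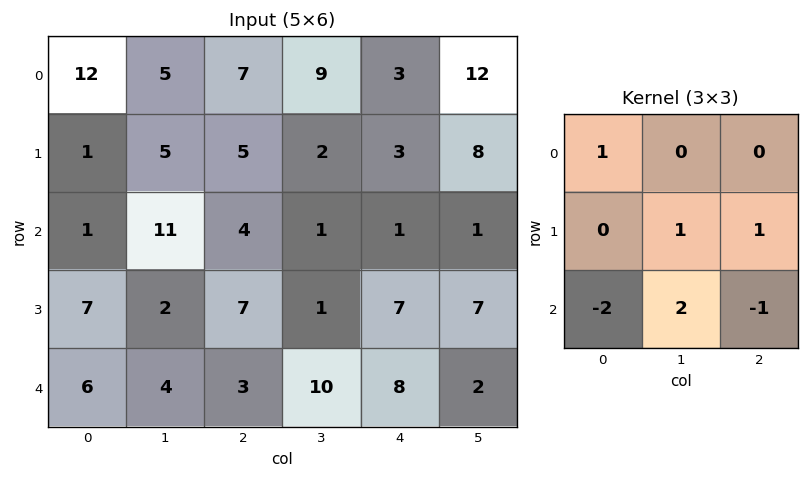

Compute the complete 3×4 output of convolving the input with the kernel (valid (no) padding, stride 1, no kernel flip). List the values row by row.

Output[0,0]: The receptive field on the input at this output position is [12 5 7 / 1 5 5 / 1 11 4]. Elementwise product with the kernel and sum: 12·1 + 5·1 + 5·1 + 1·-2 + 11·2 + 4·-1.

38 -3 5 19
-1 19 -12 9
3 7 18 9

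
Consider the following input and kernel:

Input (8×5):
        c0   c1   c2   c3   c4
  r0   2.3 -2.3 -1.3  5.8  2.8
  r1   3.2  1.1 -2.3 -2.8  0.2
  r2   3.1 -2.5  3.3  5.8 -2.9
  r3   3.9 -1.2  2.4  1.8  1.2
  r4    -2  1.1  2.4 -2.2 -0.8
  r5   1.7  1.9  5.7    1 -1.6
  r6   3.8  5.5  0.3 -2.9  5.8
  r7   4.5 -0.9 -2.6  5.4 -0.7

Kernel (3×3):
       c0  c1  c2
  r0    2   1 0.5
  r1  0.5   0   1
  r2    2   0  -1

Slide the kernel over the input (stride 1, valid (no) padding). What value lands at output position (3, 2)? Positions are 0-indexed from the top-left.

20.6

The receptive field on the input at this output position is [2.4 1.8 1.2 / 2.4 -2.2 -0.8 / 5.7 1 -1.6]. Elementwise product with the kernel and sum: 2.4·2 + 1.8·1 + 1.2·0.5 + 2.4·0.5 + -0.8·1 + 5.7·2 + -1.6·-1.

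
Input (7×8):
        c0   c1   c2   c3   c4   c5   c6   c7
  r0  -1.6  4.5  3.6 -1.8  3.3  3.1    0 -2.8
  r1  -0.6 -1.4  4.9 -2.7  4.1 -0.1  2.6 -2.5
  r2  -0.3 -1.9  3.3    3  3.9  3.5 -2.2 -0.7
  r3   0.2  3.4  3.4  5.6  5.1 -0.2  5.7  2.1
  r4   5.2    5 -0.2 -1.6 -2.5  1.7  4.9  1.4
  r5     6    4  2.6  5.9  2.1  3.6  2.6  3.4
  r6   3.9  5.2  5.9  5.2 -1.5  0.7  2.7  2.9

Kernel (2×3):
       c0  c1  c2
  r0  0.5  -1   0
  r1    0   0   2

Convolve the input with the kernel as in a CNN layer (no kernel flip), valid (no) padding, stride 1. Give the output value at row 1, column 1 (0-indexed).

0.4

The receptive field on the input at this output position is [-1.4 4.9 -2.7 / -1.9 3.3 3]. Elementwise product with the kernel and sum: -1.4·0.5 + 4.9·-1 + 3·2.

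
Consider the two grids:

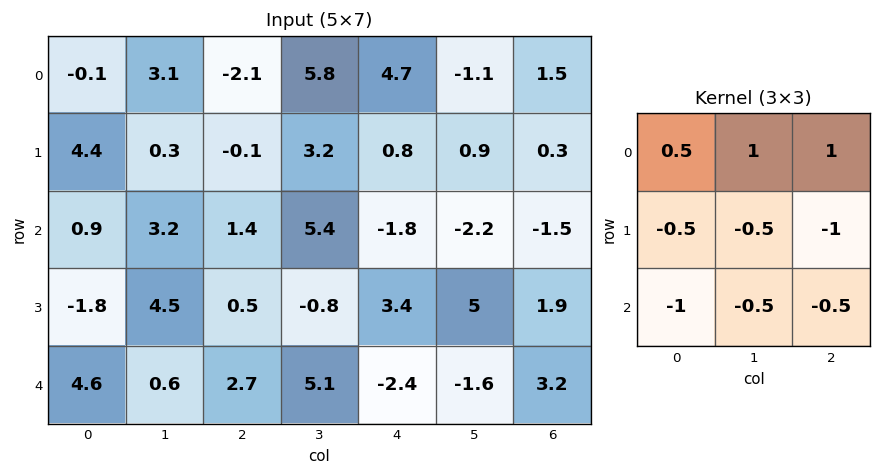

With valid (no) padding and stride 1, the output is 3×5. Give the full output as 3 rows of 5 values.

Output[0,0]: The receptive field on the input at this output position is [-0.1 3.1 -2.1 / 4.4 0.3 -0.1 / 0.9 3.2 1.4]. Elementwise product with the kernel and sum: -0.1·0.5 + 3.1·1 + -2.1·1 + 4.4·-0.5 + 0.3·-0.5 + -0.1·-1 + 0.9·-1 + 3.2·-0.5 + 1.4·-0.5.

-4.5 -4.65 3.9 0.2 5.25
-1.75 -8.8 0.55 0.3 -1.75
-3.05 2.2 -3 -10.7 -9.1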